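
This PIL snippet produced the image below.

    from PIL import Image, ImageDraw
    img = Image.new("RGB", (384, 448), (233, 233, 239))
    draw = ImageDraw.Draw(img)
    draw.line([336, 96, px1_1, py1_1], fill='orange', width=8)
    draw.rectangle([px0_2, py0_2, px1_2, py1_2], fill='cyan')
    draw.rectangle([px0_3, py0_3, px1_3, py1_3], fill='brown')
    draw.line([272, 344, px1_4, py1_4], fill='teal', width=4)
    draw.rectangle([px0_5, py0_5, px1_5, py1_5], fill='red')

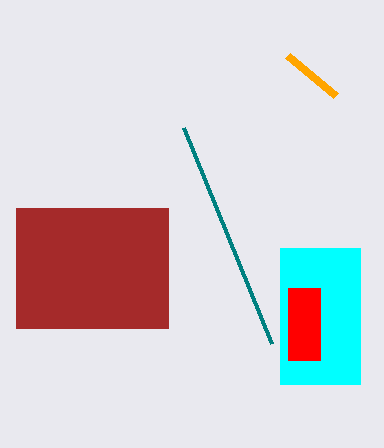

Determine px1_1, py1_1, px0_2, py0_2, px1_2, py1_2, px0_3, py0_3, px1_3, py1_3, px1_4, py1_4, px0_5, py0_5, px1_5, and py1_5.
px1_1 = 288
py1_1 = 56
px0_2 = 280
py0_2 = 248
px1_2 = 360
py1_2 = 384
px0_3 = 16
py0_3 = 208
px1_3 = 168
py1_3 = 328
px1_4 = 184
py1_4 = 128
px0_5 = 288
py0_5 = 288
px1_5 = 320
py1_5 = 360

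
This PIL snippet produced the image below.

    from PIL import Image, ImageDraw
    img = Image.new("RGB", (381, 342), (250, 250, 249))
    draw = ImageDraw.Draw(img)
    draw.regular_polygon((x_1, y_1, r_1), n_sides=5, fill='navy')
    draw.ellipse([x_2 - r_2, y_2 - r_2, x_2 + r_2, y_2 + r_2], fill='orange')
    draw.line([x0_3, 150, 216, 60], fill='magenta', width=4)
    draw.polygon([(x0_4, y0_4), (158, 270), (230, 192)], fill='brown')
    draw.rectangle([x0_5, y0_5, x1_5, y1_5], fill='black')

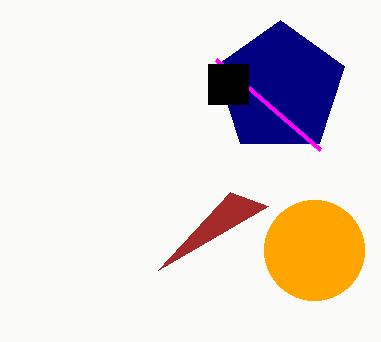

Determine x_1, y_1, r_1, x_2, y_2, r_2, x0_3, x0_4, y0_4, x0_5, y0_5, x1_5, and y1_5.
x_1 = 280
y_1 = 88
r_1 = 68
x_2 = 314
y_2 = 250
r_2 = 50
x0_3 = 320
x0_4 = 268
y0_4 = 206
x0_5 = 208
y0_5 = 64
x1_5 = 248
y1_5 = 104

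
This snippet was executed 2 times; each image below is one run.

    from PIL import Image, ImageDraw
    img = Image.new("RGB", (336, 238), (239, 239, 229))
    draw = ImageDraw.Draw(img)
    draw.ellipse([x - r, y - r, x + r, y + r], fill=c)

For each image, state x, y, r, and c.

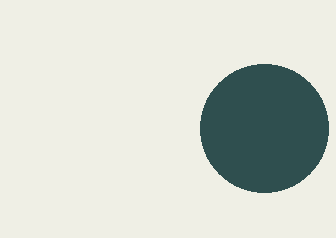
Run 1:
x = 264
y = 128
r = 64
c = 'darkslategray'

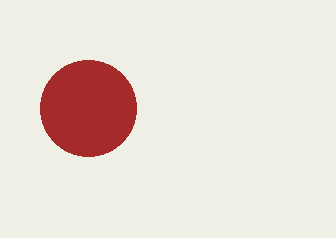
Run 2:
x = 88
y = 108
r = 48
c = 'brown'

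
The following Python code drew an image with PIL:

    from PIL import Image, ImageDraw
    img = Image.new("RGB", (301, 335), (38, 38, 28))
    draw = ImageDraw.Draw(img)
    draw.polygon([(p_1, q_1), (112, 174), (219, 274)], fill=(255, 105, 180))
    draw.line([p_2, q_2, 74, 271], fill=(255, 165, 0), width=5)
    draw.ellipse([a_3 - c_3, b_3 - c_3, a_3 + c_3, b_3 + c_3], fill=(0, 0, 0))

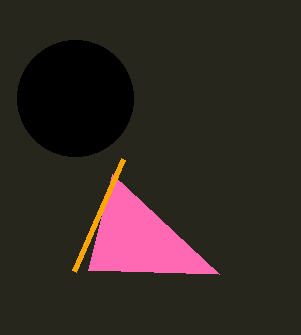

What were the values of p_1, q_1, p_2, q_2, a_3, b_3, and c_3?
p_1 = 88; q_1 = 270; p_2 = 123; q_2 = 159; a_3 = 75; b_3 = 98; c_3 = 58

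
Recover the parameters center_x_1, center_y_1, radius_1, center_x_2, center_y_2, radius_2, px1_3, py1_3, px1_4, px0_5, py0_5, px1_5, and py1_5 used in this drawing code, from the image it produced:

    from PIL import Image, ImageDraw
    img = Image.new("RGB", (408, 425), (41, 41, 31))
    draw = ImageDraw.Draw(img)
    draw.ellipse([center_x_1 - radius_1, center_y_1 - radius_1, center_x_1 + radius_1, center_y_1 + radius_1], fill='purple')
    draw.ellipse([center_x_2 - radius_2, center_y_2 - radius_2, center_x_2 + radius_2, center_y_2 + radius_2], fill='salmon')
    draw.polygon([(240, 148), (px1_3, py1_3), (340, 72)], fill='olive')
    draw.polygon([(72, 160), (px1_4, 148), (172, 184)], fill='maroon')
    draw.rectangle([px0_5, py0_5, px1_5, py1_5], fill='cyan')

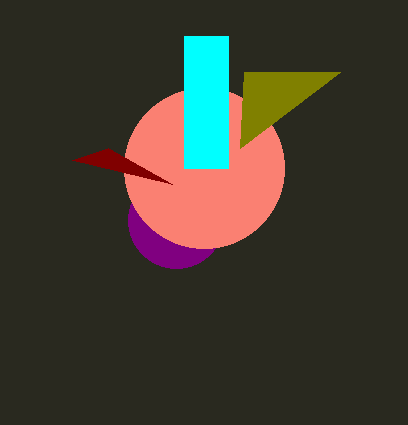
center_x_1 = 176, center_y_1 = 220, radius_1 = 48, center_x_2 = 204, center_y_2 = 168, radius_2 = 80, px1_3 = 244, py1_3 = 72, px1_4 = 108, px0_5 = 184, py0_5 = 36, px1_5 = 228, py1_5 = 168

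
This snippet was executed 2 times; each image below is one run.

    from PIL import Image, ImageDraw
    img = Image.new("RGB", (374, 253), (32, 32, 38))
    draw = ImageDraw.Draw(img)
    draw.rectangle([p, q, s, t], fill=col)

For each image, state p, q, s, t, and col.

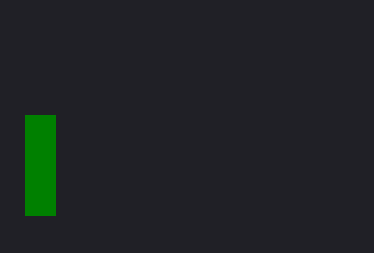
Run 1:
p = 25; q = 115; s = 55; t = 215; col = 'green'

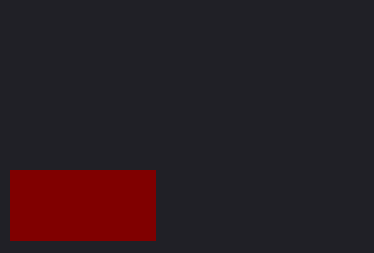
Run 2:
p = 10
q = 170
s = 155
t = 240
col = 'maroon'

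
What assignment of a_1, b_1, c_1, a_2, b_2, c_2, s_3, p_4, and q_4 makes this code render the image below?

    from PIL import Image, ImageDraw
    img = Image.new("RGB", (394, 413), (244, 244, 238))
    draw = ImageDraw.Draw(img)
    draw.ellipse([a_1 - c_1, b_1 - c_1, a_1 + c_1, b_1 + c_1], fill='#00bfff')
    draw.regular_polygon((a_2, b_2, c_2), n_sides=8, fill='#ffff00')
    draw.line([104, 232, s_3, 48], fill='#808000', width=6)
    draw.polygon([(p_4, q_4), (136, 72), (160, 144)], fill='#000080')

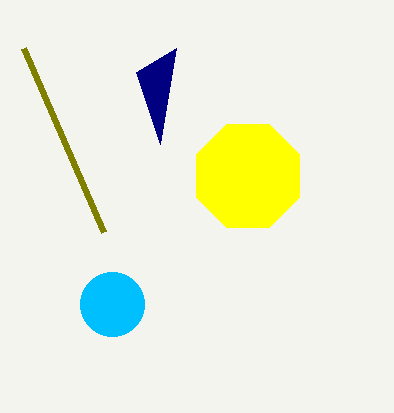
a_1 = 112, b_1 = 304, c_1 = 32, a_2 = 248, b_2 = 176, c_2 = 56, s_3 = 24, p_4 = 176, q_4 = 48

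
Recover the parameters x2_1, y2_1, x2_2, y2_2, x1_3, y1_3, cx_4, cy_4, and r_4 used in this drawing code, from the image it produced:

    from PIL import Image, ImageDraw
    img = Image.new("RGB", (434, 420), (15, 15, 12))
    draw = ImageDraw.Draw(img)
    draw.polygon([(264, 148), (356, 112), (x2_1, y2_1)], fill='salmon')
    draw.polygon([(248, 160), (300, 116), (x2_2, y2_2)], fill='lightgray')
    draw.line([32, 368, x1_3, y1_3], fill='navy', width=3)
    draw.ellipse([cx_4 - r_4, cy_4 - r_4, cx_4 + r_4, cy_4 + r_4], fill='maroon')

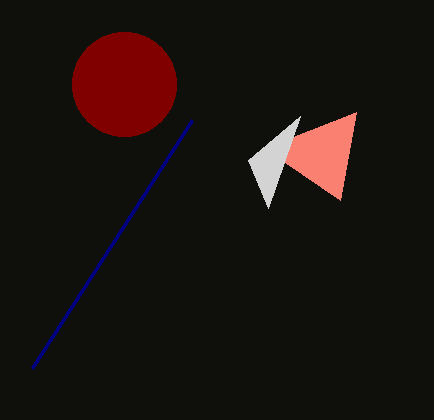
x2_1 = 340
y2_1 = 200
x2_2 = 268
y2_2 = 208
x1_3 = 192
y1_3 = 120
cx_4 = 124
cy_4 = 84
r_4 = 52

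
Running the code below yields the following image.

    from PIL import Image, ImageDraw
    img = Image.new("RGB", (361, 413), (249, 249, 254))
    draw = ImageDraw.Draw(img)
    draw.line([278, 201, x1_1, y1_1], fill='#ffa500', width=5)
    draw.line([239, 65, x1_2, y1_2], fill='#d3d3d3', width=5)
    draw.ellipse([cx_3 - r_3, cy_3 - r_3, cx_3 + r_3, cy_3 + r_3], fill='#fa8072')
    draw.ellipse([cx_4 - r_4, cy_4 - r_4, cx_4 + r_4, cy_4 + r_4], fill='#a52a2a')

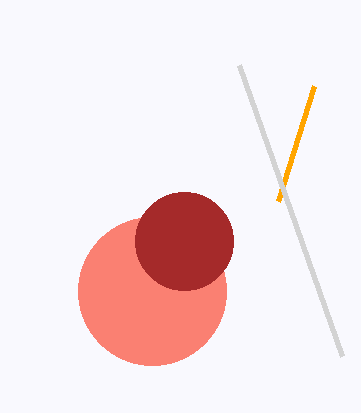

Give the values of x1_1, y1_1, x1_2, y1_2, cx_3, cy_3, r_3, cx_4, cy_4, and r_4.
x1_1 = 314, y1_1 = 86, x1_2 = 342, y1_2 = 356, cx_3 = 152, cy_3 = 291, r_3 = 74, cx_4 = 184, cy_4 = 241, r_4 = 49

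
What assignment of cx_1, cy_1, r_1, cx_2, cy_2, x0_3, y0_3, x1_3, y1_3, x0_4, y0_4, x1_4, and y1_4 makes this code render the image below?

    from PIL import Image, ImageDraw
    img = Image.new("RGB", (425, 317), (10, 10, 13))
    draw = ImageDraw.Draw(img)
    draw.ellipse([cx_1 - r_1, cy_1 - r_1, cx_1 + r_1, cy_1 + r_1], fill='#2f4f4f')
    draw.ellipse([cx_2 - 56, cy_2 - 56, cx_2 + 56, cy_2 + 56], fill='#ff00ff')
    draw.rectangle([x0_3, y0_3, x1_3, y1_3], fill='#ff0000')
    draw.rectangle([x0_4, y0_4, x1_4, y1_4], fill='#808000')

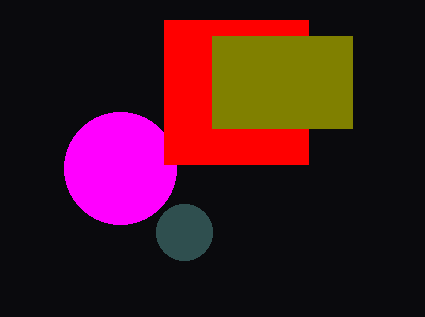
cx_1 = 184, cy_1 = 232, r_1 = 28, cx_2 = 120, cy_2 = 168, x0_3 = 164, y0_3 = 20, x1_3 = 308, y1_3 = 164, x0_4 = 212, y0_4 = 36, x1_4 = 352, y1_4 = 128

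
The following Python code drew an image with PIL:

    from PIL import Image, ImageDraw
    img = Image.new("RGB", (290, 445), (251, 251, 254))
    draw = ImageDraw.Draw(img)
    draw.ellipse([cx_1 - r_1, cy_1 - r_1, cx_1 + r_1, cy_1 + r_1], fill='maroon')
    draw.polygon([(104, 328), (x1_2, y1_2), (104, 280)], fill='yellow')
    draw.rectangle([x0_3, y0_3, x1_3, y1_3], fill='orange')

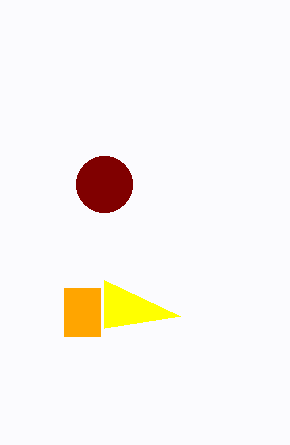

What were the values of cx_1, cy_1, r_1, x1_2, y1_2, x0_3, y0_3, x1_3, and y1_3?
cx_1 = 104; cy_1 = 184; r_1 = 28; x1_2 = 180; y1_2 = 316; x0_3 = 64; y0_3 = 288; x1_3 = 100; y1_3 = 336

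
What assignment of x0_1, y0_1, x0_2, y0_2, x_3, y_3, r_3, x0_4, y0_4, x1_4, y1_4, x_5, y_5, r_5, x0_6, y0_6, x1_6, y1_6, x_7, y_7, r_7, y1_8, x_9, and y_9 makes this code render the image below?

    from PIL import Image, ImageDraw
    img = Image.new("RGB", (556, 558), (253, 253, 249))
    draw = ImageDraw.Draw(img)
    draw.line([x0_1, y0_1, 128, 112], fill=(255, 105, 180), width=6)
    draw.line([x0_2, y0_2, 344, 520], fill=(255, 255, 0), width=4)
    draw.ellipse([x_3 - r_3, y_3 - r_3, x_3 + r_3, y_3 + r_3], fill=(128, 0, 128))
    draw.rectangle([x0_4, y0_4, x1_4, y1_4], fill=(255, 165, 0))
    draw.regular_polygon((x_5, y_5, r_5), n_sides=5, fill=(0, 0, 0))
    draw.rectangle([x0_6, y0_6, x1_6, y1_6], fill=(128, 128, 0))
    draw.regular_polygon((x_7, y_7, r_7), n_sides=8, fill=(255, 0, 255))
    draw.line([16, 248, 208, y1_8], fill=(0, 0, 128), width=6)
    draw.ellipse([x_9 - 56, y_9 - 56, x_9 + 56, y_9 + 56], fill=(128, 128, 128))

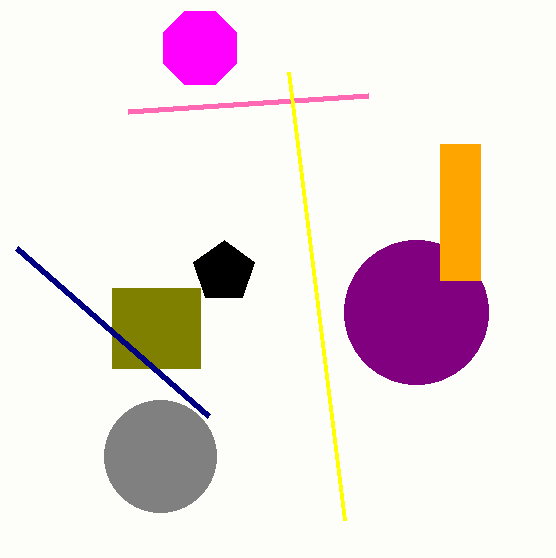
x0_1 = 368; y0_1 = 96; x0_2 = 288; y0_2 = 72; x_3 = 416; y_3 = 312; r_3 = 72; x0_4 = 440; y0_4 = 144; x1_4 = 480; y1_4 = 280; x_5 = 224; y_5 = 272; r_5 = 32; x0_6 = 112; y0_6 = 288; x1_6 = 200; y1_6 = 368; x_7 = 200; y_7 = 48; r_7 = 40; y1_8 = 416; x_9 = 160; y_9 = 456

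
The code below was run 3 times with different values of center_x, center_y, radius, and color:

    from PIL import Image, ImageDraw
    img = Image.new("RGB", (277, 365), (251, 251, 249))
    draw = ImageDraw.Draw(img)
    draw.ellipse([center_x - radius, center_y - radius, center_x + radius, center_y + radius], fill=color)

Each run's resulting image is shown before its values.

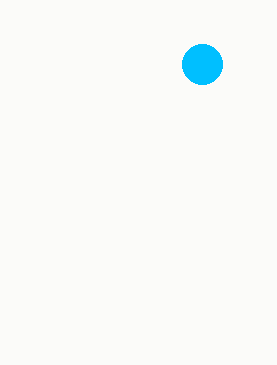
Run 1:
center_x = 202, center_y = 64, radius = 20, color = 'deepskyblue'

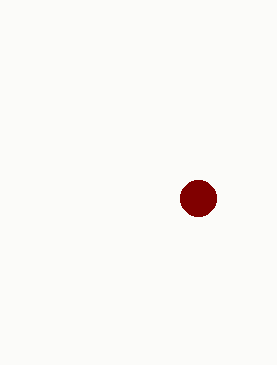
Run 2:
center_x = 198; center_y = 198; radius = 18; color = 'maroon'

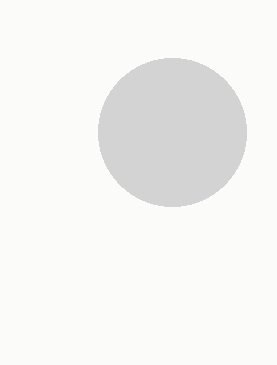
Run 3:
center_x = 172
center_y = 132
radius = 74
color = 'lightgray'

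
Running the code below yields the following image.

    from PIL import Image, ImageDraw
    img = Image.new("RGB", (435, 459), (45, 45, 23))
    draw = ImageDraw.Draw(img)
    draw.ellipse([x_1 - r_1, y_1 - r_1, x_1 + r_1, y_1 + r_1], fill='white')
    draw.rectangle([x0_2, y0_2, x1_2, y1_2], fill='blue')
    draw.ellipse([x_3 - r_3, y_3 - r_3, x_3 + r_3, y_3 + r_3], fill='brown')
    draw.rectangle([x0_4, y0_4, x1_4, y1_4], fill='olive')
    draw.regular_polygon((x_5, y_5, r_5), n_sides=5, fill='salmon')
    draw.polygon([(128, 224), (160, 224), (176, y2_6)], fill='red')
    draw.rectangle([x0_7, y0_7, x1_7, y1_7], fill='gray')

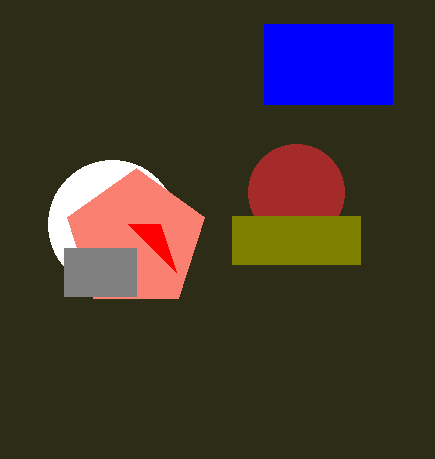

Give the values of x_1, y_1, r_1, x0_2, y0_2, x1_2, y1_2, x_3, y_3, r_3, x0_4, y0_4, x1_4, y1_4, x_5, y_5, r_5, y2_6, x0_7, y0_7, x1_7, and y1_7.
x_1 = 112, y_1 = 224, r_1 = 64, x0_2 = 264, y0_2 = 24, x1_2 = 392, y1_2 = 104, x_3 = 296, y_3 = 192, r_3 = 48, x0_4 = 232, y0_4 = 216, x1_4 = 360, y1_4 = 264, x_5 = 136, y_5 = 240, r_5 = 72, y2_6 = 272, x0_7 = 64, y0_7 = 248, x1_7 = 136, y1_7 = 296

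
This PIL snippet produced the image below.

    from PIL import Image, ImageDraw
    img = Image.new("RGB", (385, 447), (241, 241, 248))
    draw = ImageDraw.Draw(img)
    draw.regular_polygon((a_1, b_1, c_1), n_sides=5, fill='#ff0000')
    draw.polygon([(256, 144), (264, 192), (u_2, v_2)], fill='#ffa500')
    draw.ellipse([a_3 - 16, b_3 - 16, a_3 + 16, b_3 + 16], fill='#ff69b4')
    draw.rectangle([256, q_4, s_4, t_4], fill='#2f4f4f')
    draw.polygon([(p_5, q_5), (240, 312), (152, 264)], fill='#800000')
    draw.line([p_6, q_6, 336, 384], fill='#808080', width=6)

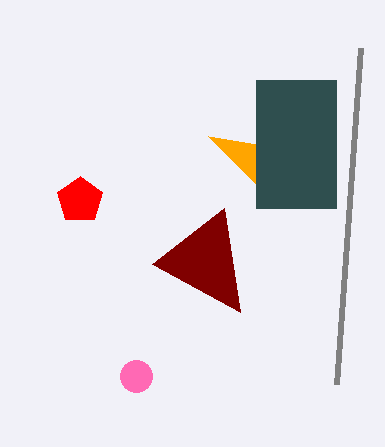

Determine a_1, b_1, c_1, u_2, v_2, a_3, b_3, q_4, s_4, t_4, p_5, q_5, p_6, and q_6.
a_1 = 80
b_1 = 200
c_1 = 24
u_2 = 208
v_2 = 136
a_3 = 136
b_3 = 376
q_4 = 80
s_4 = 336
t_4 = 208
p_5 = 224
q_5 = 208
p_6 = 360
q_6 = 48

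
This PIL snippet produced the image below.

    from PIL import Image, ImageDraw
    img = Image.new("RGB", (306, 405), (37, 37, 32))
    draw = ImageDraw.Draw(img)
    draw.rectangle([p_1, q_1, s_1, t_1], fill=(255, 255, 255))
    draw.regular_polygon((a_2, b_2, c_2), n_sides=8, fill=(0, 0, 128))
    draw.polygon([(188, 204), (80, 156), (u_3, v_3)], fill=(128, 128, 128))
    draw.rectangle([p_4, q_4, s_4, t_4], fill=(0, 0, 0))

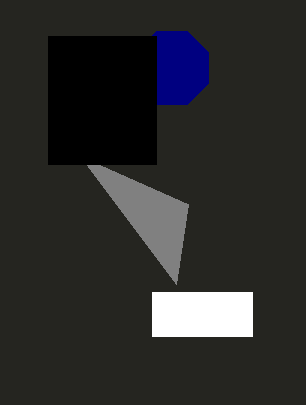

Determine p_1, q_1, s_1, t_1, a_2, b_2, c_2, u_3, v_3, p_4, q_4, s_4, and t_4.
p_1 = 152, q_1 = 292, s_1 = 252, t_1 = 336, a_2 = 172, b_2 = 68, c_2 = 40, u_3 = 176, v_3 = 284, p_4 = 48, q_4 = 36, s_4 = 156, t_4 = 164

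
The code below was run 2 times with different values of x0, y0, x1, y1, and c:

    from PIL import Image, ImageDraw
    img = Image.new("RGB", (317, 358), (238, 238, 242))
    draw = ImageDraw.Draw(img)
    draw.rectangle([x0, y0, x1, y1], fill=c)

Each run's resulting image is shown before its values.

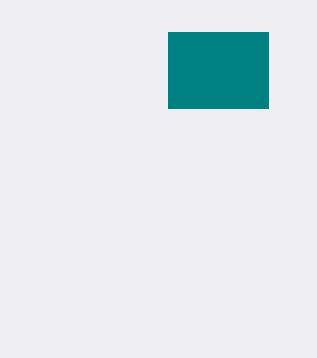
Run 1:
x0 = 168, y0 = 32, x1 = 268, y1 = 108, c = 'teal'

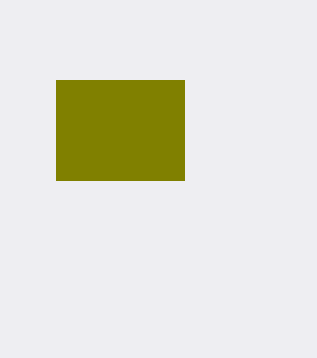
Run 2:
x0 = 56; y0 = 80; x1 = 184; y1 = 180; c = 'olive'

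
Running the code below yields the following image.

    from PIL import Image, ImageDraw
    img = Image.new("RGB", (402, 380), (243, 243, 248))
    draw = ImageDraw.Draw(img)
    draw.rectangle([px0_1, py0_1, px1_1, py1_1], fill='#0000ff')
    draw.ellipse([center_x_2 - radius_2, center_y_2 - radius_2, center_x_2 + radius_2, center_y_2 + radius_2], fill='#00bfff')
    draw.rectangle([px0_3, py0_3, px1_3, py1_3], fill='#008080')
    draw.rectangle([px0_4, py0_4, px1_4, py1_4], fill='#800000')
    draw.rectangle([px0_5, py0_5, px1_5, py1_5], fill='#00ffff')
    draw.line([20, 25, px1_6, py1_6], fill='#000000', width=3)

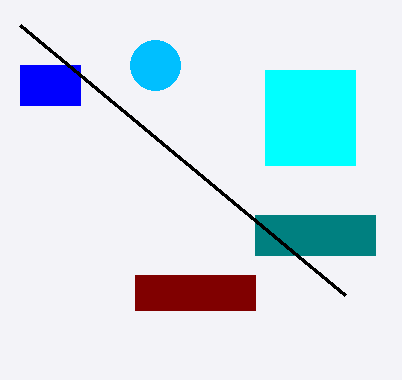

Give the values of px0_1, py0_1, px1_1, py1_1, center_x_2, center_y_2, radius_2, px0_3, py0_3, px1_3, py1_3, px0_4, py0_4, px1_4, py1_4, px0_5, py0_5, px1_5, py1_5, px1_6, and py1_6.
px0_1 = 20; py0_1 = 65; px1_1 = 80; py1_1 = 105; center_x_2 = 155; center_y_2 = 65; radius_2 = 25; px0_3 = 255; py0_3 = 215; px1_3 = 375; py1_3 = 255; px0_4 = 135; py0_4 = 275; px1_4 = 255; py1_4 = 310; px0_5 = 265; py0_5 = 70; px1_5 = 355; py1_5 = 165; px1_6 = 345; py1_6 = 295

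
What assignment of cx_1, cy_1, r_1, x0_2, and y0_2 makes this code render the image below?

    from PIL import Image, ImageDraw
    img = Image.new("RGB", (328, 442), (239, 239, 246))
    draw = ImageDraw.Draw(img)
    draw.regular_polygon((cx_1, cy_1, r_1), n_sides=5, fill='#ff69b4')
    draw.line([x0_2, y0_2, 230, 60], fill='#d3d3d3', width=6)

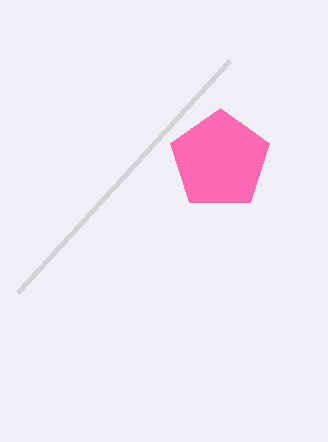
cx_1 = 220
cy_1 = 160
r_1 = 52
x0_2 = 18
y0_2 = 292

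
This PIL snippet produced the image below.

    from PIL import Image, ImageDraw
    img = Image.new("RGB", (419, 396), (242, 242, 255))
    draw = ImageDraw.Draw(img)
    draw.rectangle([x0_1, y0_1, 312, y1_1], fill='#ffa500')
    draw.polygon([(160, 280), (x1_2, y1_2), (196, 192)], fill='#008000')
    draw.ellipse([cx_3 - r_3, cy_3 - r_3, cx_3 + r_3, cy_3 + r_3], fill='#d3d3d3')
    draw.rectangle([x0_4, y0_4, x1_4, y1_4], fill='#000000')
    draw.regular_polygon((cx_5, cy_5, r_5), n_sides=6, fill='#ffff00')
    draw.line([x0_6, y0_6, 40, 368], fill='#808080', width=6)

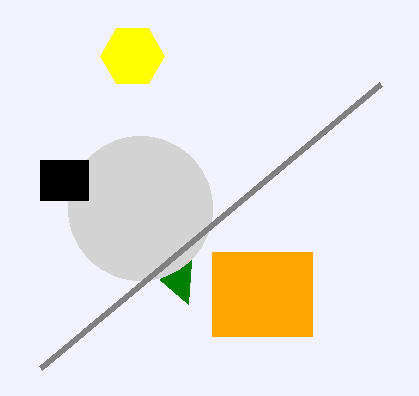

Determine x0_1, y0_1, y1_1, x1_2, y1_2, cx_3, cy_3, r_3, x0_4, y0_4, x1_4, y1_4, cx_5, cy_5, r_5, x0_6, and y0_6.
x0_1 = 212
y0_1 = 252
y1_1 = 336
x1_2 = 188
y1_2 = 304
cx_3 = 140
cy_3 = 208
r_3 = 72
x0_4 = 40
y0_4 = 160
x1_4 = 88
y1_4 = 200
cx_5 = 132
cy_5 = 56
r_5 = 32
x0_6 = 380
y0_6 = 84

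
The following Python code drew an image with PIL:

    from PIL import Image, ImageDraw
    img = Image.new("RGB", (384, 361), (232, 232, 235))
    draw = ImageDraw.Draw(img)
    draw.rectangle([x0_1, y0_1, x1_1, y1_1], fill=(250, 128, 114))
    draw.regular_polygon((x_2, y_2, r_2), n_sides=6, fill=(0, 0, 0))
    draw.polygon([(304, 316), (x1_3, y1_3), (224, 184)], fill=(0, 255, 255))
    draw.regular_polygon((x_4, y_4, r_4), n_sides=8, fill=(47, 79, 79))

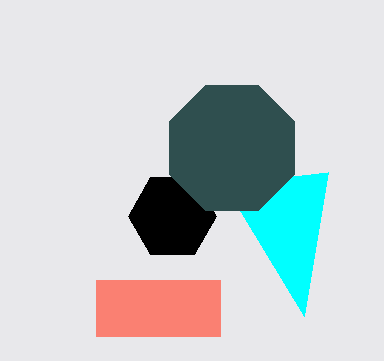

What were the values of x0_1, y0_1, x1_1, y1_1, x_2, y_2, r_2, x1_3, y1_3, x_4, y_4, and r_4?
x0_1 = 96, y0_1 = 280, x1_1 = 220, y1_1 = 336, x_2 = 172, y_2 = 216, r_2 = 44, x1_3 = 328, y1_3 = 172, x_4 = 232, y_4 = 148, r_4 = 68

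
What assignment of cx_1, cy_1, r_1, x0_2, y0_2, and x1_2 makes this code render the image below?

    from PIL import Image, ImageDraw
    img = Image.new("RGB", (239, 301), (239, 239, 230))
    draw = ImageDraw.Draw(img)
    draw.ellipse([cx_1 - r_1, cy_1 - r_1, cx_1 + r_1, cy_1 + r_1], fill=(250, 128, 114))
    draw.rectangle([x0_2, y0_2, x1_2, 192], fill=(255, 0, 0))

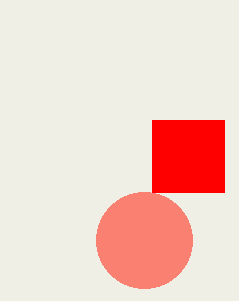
cx_1 = 144
cy_1 = 240
r_1 = 48
x0_2 = 152
y0_2 = 120
x1_2 = 224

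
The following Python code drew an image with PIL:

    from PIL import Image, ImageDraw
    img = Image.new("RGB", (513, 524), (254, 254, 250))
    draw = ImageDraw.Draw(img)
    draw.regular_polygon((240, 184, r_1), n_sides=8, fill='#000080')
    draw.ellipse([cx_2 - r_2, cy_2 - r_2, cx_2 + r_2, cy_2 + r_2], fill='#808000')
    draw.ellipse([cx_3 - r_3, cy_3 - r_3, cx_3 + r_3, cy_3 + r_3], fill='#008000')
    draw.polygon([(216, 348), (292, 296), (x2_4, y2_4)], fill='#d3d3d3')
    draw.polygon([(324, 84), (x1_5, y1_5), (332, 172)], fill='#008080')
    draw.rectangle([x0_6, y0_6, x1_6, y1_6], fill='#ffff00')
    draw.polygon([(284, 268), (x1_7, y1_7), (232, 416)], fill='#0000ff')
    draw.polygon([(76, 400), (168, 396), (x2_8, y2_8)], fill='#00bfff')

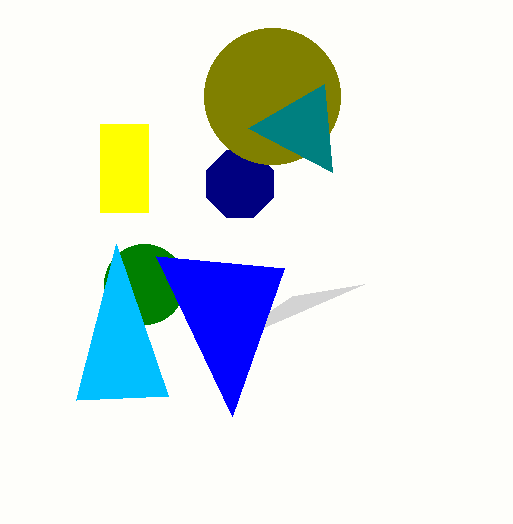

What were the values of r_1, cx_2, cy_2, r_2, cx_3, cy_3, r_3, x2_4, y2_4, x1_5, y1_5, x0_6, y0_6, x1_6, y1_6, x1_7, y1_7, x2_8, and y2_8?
r_1 = 36, cx_2 = 272, cy_2 = 96, r_2 = 68, cx_3 = 144, cy_3 = 284, r_3 = 40, x2_4 = 364, y2_4 = 284, x1_5 = 248, y1_5 = 128, x0_6 = 100, y0_6 = 124, x1_6 = 148, y1_6 = 212, x1_7 = 156, y1_7 = 256, x2_8 = 116, y2_8 = 244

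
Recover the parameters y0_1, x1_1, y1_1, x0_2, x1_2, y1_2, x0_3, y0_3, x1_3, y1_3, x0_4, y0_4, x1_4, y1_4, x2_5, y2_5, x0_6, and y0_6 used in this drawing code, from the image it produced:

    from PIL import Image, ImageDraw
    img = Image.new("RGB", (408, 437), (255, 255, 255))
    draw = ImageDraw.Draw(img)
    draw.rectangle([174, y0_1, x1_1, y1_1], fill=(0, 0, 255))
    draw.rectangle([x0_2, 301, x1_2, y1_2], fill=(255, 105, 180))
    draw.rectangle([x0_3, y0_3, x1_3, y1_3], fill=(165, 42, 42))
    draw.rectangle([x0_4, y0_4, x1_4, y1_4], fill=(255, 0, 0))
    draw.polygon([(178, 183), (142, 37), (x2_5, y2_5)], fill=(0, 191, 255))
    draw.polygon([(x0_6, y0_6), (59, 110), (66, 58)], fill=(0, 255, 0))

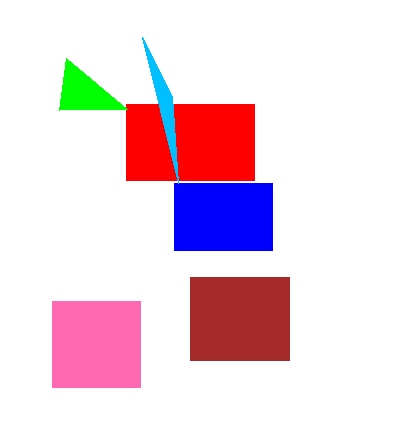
y0_1 = 183; x1_1 = 272; y1_1 = 250; x0_2 = 52; x1_2 = 140; y1_2 = 387; x0_3 = 190; y0_3 = 277; x1_3 = 289; y1_3 = 360; x0_4 = 126; y0_4 = 104; x1_4 = 254; y1_4 = 180; x2_5 = 172; y2_5 = 96; x0_6 = 127; y0_6 = 109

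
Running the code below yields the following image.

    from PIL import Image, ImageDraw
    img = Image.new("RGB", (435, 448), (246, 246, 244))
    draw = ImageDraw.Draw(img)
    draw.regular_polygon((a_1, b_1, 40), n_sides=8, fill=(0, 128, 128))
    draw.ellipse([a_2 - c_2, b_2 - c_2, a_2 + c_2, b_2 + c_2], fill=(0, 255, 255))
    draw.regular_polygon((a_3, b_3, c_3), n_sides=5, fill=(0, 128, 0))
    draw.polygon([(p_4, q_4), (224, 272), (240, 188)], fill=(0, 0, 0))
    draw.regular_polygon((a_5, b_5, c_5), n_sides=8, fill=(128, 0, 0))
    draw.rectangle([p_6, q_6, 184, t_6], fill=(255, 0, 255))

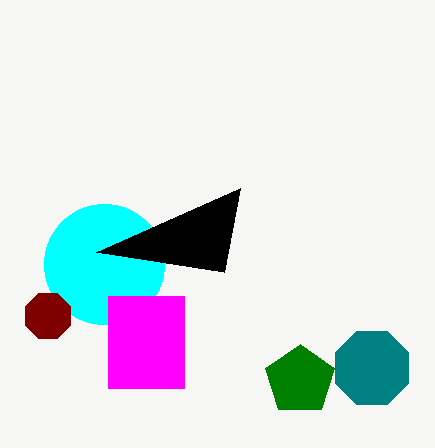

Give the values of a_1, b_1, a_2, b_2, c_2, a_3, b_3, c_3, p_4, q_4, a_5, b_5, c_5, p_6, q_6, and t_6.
a_1 = 372; b_1 = 368; a_2 = 104; b_2 = 264; c_2 = 60; a_3 = 300; b_3 = 380; c_3 = 36; p_4 = 96; q_4 = 252; a_5 = 48; b_5 = 316; c_5 = 24; p_6 = 108; q_6 = 296; t_6 = 388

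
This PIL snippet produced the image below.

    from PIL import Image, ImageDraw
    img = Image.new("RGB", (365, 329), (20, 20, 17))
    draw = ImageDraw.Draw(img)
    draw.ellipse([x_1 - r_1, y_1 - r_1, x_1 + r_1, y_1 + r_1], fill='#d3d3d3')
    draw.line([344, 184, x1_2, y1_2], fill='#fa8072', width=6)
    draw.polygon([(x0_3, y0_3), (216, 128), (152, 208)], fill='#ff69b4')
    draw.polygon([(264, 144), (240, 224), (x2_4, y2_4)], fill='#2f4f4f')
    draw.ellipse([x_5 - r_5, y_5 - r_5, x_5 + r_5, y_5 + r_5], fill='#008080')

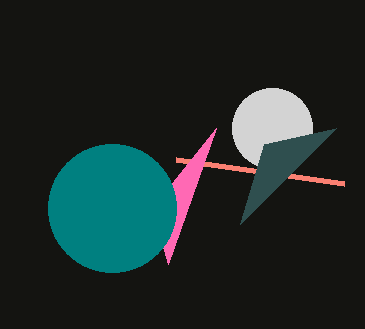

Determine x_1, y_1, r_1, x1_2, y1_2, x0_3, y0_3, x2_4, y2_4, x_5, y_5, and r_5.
x_1 = 272
y_1 = 128
r_1 = 40
x1_2 = 176
y1_2 = 160
x0_3 = 168
y0_3 = 264
x2_4 = 336
y2_4 = 128
x_5 = 112
y_5 = 208
r_5 = 64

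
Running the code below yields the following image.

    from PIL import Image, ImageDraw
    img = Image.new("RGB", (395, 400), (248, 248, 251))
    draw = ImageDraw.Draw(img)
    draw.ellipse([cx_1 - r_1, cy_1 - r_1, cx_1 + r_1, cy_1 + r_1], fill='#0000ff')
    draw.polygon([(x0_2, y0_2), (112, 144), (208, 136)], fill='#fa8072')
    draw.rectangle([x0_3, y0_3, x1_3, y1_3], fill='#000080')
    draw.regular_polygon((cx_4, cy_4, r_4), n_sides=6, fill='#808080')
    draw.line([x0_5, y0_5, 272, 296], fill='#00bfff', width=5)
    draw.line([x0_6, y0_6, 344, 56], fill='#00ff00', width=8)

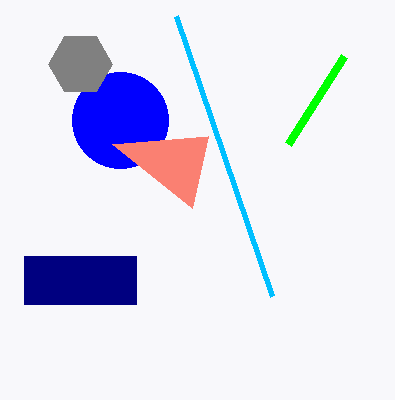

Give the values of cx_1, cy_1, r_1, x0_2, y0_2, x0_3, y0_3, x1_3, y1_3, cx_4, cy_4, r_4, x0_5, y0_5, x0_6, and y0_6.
cx_1 = 120, cy_1 = 120, r_1 = 48, x0_2 = 192, y0_2 = 208, x0_3 = 24, y0_3 = 256, x1_3 = 136, y1_3 = 304, cx_4 = 80, cy_4 = 64, r_4 = 32, x0_5 = 176, y0_5 = 16, x0_6 = 288, y0_6 = 144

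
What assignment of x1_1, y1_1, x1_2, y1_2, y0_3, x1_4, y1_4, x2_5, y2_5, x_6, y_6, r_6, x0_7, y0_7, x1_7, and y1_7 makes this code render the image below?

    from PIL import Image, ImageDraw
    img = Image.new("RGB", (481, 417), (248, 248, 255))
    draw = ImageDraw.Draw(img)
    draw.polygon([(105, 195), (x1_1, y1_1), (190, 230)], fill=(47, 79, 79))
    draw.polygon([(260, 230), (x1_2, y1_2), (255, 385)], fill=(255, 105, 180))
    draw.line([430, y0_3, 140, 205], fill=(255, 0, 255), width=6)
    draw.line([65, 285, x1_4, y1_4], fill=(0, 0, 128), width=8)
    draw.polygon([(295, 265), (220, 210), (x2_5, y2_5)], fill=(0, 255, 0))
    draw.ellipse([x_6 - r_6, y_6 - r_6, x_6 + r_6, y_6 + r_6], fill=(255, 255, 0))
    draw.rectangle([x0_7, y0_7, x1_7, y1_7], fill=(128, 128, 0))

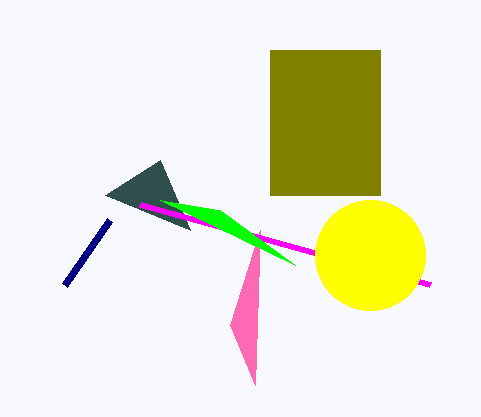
x1_1 = 160
y1_1 = 160
x1_2 = 230
y1_2 = 325
y0_3 = 285
x1_4 = 110
y1_4 = 220
x2_5 = 160
y2_5 = 200
x_6 = 370
y_6 = 255
r_6 = 55
x0_7 = 270
y0_7 = 50
x1_7 = 380
y1_7 = 195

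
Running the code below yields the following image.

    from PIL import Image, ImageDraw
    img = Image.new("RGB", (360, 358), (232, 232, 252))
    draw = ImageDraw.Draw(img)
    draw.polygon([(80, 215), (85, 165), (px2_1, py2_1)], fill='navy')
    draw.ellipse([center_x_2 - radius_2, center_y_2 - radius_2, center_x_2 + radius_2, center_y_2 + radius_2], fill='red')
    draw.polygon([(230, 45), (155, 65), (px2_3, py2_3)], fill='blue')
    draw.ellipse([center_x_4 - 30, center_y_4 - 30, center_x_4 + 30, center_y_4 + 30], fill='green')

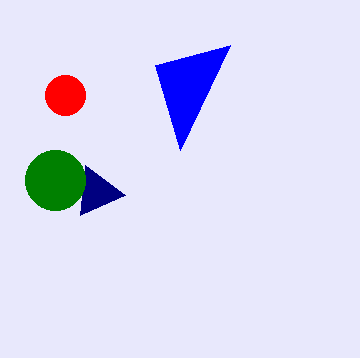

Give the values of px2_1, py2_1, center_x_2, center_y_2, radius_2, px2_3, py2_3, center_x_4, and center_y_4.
px2_1 = 125
py2_1 = 195
center_x_2 = 65
center_y_2 = 95
radius_2 = 20
px2_3 = 180
py2_3 = 150
center_x_4 = 55
center_y_4 = 180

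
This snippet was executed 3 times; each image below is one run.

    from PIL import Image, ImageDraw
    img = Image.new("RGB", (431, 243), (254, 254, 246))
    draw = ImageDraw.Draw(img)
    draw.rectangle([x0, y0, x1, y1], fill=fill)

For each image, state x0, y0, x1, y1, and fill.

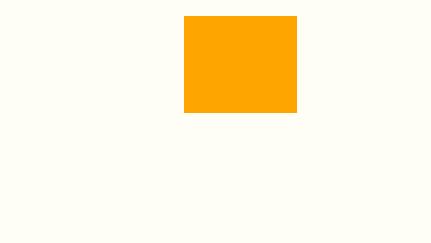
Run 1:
x0 = 184, y0 = 16, x1 = 296, y1 = 112, fill = 'orange'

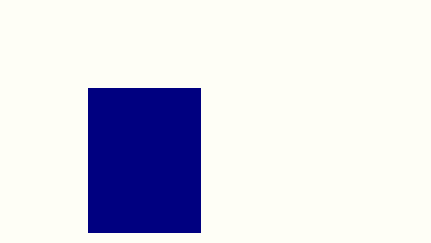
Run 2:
x0 = 88
y0 = 88
x1 = 200
y1 = 232
fill = 'navy'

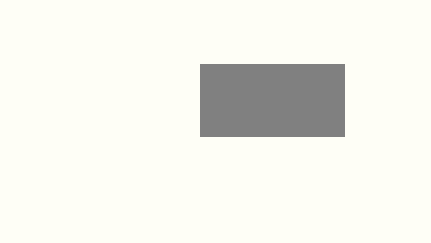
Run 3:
x0 = 200
y0 = 64
x1 = 344
y1 = 136
fill = 'gray'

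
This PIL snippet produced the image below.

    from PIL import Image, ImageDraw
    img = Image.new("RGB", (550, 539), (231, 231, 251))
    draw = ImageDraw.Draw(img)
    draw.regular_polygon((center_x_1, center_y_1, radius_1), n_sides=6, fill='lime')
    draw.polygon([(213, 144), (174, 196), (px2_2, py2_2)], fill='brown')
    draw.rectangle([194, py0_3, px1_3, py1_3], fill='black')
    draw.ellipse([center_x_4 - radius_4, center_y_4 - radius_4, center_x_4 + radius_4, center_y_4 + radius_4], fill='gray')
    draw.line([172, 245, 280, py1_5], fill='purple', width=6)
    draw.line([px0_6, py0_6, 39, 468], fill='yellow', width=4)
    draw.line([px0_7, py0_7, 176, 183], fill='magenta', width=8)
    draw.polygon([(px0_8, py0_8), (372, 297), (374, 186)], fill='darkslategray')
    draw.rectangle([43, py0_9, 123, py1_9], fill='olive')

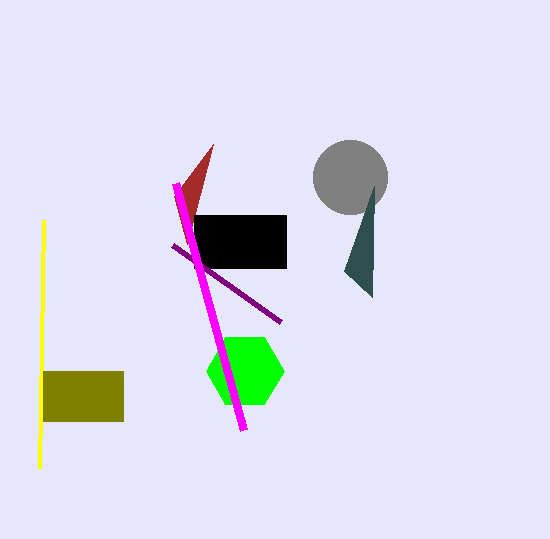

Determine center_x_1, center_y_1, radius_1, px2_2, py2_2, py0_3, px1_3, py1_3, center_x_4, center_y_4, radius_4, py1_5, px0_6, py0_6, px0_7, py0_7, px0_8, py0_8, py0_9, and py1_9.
center_x_1 = 245
center_y_1 = 371
radius_1 = 39
px2_2 = 187
py2_2 = 244
py0_3 = 215
px1_3 = 286
py1_3 = 268
center_x_4 = 350
center_y_4 = 177
radius_4 = 37
py1_5 = 322
px0_6 = 43
py0_6 = 220
px0_7 = 244
py0_7 = 430
px0_8 = 344
py0_8 = 271
py0_9 = 371
py1_9 = 421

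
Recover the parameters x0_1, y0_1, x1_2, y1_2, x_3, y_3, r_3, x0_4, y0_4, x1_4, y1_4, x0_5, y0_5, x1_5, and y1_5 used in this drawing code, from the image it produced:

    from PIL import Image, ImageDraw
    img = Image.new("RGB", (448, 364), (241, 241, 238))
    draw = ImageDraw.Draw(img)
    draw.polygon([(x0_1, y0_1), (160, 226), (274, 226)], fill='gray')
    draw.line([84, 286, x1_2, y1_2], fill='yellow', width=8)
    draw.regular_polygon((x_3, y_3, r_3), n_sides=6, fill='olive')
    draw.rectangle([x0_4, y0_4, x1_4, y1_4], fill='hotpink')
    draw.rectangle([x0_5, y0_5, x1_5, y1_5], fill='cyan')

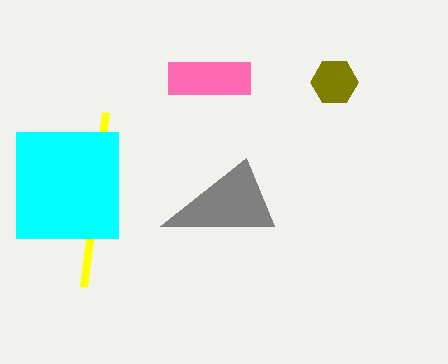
x0_1 = 246, y0_1 = 158, x1_2 = 106, y1_2 = 112, x_3 = 334, y_3 = 82, r_3 = 24, x0_4 = 168, y0_4 = 62, x1_4 = 250, y1_4 = 94, x0_5 = 16, y0_5 = 132, x1_5 = 118, y1_5 = 238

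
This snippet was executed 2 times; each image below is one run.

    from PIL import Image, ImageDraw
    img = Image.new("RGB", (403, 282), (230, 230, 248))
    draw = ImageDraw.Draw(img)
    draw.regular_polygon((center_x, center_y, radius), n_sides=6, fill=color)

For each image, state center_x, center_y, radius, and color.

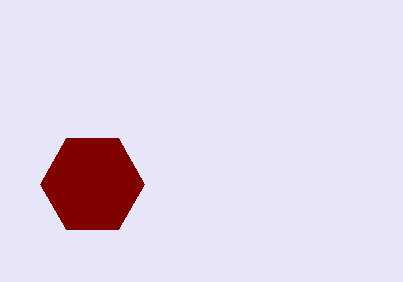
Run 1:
center_x = 92; center_y = 184; radius = 52; color = 'maroon'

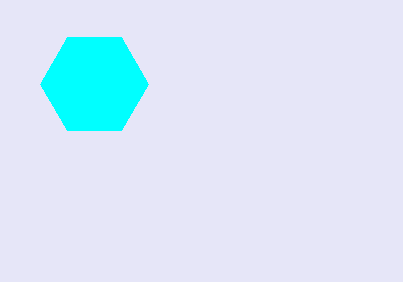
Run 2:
center_x = 94
center_y = 84
radius = 54
color = 'cyan'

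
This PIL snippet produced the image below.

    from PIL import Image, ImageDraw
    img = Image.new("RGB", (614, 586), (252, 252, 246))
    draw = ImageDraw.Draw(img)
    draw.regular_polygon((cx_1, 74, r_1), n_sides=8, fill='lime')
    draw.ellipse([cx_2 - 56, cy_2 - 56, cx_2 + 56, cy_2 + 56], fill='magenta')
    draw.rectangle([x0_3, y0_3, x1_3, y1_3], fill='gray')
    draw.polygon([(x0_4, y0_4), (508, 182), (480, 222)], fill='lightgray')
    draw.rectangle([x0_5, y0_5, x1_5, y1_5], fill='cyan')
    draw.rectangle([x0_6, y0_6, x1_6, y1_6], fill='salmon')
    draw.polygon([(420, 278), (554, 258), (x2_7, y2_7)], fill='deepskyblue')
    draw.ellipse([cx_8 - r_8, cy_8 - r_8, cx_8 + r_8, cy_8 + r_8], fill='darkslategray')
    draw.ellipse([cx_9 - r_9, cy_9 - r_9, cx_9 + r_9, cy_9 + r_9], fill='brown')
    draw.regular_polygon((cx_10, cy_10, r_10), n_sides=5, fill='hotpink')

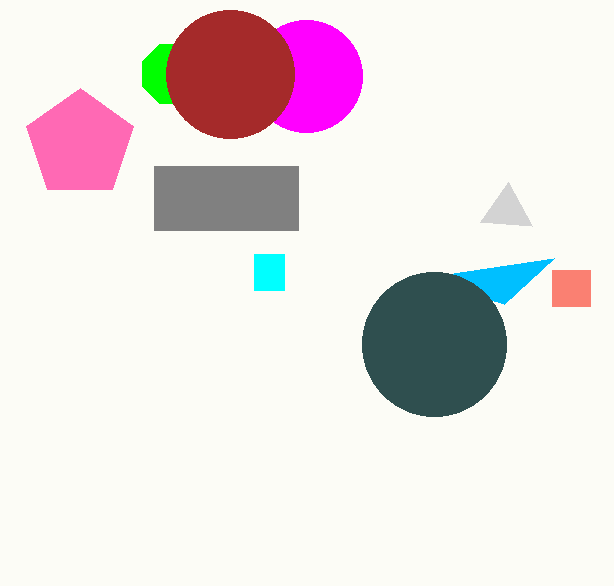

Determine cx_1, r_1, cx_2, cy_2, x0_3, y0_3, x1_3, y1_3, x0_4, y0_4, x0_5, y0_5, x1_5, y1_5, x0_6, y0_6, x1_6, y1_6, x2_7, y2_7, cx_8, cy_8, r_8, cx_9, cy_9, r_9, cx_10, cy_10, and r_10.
cx_1 = 172; r_1 = 32; cx_2 = 306; cy_2 = 76; x0_3 = 154; y0_3 = 166; x1_3 = 298; y1_3 = 230; x0_4 = 532; y0_4 = 226; x0_5 = 254; y0_5 = 254; x1_5 = 284; y1_5 = 290; x0_6 = 552; y0_6 = 270; x1_6 = 590; y1_6 = 306; x2_7 = 504; y2_7 = 304; cx_8 = 434; cy_8 = 344; r_8 = 72; cx_9 = 230; cy_9 = 74; r_9 = 64; cx_10 = 80; cy_10 = 144; r_10 = 56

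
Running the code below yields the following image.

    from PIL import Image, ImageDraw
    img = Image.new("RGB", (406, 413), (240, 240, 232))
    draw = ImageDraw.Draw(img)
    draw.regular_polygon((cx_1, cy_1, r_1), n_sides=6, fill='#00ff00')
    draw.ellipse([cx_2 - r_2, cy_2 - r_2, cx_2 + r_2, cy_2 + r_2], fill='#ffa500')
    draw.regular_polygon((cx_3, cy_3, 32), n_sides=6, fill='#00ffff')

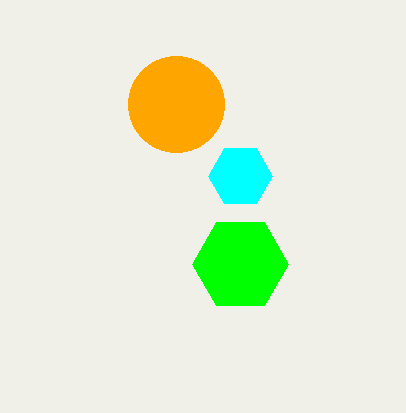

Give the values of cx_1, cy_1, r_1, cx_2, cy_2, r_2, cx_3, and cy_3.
cx_1 = 240, cy_1 = 264, r_1 = 48, cx_2 = 176, cy_2 = 104, r_2 = 48, cx_3 = 240, cy_3 = 176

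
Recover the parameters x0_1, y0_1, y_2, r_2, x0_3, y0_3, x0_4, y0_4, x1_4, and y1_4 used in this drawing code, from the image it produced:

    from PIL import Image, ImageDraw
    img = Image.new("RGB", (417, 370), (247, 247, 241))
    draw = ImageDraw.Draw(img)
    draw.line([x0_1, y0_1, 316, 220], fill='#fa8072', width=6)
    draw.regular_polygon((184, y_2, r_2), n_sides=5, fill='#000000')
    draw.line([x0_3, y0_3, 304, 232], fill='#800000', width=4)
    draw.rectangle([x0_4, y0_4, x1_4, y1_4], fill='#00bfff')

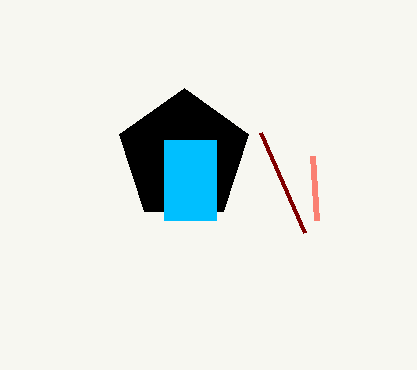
x0_1 = 312; y0_1 = 156; y_2 = 156; r_2 = 68; x0_3 = 260; y0_3 = 132; x0_4 = 164; y0_4 = 140; x1_4 = 216; y1_4 = 220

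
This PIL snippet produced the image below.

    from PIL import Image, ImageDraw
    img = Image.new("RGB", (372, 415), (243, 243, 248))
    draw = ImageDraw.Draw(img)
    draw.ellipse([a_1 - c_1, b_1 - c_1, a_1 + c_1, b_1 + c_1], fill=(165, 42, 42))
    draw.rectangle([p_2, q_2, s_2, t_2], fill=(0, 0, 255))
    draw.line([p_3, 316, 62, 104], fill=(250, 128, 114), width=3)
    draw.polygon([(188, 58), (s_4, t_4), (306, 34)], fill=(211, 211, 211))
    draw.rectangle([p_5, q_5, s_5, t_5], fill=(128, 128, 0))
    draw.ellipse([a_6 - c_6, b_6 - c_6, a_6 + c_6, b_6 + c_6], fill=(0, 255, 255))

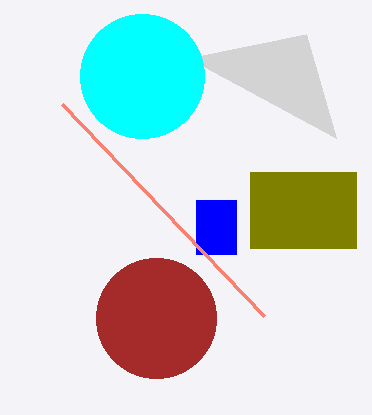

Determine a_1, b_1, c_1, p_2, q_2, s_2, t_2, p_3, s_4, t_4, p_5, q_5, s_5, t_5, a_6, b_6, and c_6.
a_1 = 156, b_1 = 318, c_1 = 60, p_2 = 196, q_2 = 200, s_2 = 236, t_2 = 254, p_3 = 264, s_4 = 336, t_4 = 138, p_5 = 250, q_5 = 172, s_5 = 356, t_5 = 248, a_6 = 142, b_6 = 76, c_6 = 62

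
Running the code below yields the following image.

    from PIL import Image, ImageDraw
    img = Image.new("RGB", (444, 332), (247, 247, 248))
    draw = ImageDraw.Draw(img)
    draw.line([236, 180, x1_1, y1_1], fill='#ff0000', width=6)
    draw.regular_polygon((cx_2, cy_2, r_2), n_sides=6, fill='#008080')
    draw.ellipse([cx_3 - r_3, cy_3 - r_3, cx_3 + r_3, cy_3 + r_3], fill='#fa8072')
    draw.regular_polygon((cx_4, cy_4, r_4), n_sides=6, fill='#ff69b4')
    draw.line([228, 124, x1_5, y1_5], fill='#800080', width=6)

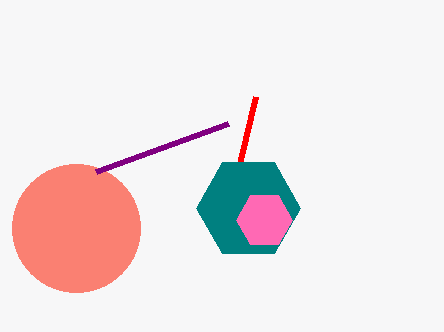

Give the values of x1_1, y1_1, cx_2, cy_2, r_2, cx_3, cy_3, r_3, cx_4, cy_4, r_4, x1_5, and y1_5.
x1_1 = 256
y1_1 = 96
cx_2 = 248
cy_2 = 208
r_2 = 52
cx_3 = 76
cy_3 = 228
r_3 = 64
cx_4 = 264
cy_4 = 220
r_4 = 28
x1_5 = 96
y1_5 = 172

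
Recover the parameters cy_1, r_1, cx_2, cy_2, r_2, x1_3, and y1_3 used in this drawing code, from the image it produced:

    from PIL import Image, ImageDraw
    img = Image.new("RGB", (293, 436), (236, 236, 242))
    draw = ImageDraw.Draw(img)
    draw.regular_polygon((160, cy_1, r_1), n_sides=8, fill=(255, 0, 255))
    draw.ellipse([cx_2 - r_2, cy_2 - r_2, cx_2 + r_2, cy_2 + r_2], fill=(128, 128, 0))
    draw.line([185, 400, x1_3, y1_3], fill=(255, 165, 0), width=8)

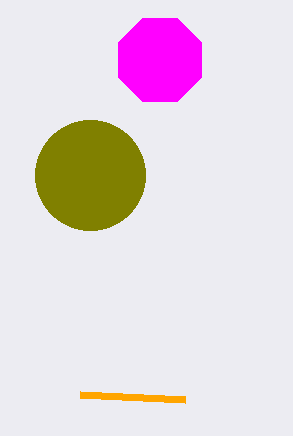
cy_1 = 60
r_1 = 45
cx_2 = 90
cy_2 = 175
r_2 = 55
x1_3 = 80
y1_3 = 395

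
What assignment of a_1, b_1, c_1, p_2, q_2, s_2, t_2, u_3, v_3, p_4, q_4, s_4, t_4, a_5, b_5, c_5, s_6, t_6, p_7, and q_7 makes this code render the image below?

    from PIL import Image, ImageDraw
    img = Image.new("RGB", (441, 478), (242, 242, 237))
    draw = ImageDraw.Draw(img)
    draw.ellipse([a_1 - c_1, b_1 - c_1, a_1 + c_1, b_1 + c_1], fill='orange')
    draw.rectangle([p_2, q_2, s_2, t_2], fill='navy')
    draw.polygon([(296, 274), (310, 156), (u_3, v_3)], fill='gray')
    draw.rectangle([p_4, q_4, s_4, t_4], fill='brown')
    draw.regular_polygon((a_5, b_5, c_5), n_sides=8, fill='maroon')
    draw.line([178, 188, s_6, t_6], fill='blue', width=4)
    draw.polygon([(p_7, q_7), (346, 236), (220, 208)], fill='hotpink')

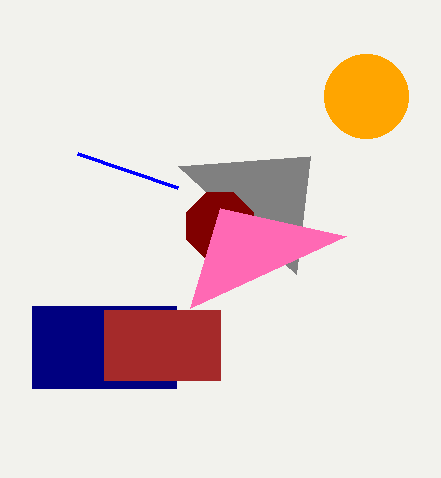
a_1 = 366; b_1 = 96; c_1 = 42; p_2 = 32; q_2 = 306; s_2 = 176; t_2 = 388; u_3 = 178; v_3 = 166; p_4 = 104; q_4 = 310; s_4 = 220; t_4 = 380; a_5 = 220; b_5 = 226; c_5 = 36; s_6 = 78; t_6 = 154; p_7 = 190; q_7 = 308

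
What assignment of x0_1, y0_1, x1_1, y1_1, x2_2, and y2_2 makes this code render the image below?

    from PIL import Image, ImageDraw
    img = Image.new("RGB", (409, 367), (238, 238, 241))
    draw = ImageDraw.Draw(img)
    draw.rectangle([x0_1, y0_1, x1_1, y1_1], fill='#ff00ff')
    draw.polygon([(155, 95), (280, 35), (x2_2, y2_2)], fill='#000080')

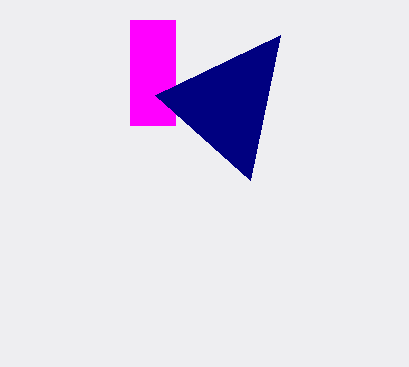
x0_1 = 130, y0_1 = 20, x1_1 = 175, y1_1 = 125, x2_2 = 250, y2_2 = 180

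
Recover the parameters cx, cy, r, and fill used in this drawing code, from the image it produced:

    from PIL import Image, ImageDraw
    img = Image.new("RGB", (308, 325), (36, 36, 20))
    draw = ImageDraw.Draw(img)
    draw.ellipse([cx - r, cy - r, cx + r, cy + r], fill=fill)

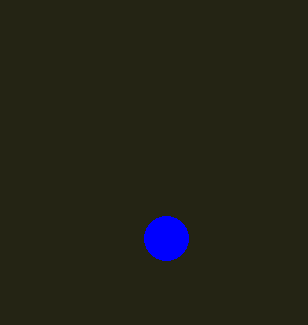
cx = 166
cy = 238
r = 22
fill = 'blue'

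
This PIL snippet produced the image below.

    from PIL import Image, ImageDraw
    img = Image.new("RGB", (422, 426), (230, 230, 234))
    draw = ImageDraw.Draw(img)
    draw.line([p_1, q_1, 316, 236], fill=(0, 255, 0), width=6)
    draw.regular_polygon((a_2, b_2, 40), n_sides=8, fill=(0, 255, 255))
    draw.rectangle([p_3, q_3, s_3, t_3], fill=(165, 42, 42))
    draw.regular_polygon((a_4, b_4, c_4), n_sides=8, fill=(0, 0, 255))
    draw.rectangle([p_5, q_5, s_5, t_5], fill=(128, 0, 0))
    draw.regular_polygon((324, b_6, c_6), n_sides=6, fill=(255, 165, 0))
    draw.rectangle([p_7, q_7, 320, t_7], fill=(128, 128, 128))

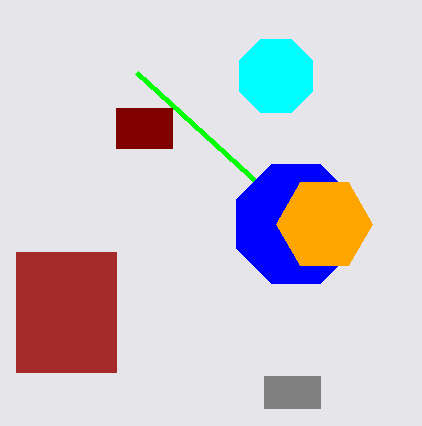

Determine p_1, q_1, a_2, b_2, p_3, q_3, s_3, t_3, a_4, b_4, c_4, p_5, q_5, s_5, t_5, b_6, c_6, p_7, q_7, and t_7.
p_1 = 136; q_1 = 72; a_2 = 276; b_2 = 76; p_3 = 16; q_3 = 252; s_3 = 116; t_3 = 372; a_4 = 296; b_4 = 224; c_4 = 64; p_5 = 116; q_5 = 108; s_5 = 172; t_5 = 148; b_6 = 224; c_6 = 48; p_7 = 264; q_7 = 376; t_7 = 408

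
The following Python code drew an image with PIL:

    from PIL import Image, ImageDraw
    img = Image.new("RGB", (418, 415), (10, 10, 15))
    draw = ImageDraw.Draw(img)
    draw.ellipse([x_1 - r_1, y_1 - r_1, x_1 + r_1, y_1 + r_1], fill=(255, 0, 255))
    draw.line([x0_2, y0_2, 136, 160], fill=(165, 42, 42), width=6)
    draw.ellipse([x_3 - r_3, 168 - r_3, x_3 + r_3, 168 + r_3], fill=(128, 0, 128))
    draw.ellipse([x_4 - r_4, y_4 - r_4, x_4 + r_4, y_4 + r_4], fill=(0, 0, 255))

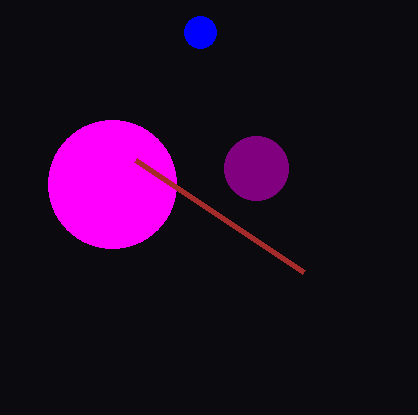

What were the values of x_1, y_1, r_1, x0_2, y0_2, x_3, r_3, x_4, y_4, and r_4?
x_1 = 112, y_1 = 184, r_1 = 64, x0_2 = 304, y0_2 = 272, x_3 = 256, r_3 = 32, x_4 = 200, y_4 = 32, r_4 = 16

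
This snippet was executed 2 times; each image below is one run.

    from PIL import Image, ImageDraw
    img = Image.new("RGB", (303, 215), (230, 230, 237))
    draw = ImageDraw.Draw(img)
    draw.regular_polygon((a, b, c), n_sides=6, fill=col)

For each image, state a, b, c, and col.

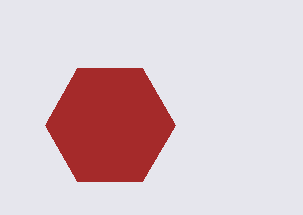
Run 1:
a = 110; b = 125; c = 65; col = 'brown'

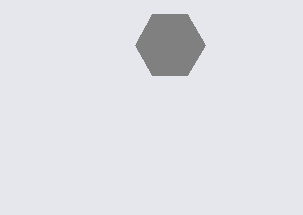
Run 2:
a = 170, b = 45, c = 35, col = 'gray'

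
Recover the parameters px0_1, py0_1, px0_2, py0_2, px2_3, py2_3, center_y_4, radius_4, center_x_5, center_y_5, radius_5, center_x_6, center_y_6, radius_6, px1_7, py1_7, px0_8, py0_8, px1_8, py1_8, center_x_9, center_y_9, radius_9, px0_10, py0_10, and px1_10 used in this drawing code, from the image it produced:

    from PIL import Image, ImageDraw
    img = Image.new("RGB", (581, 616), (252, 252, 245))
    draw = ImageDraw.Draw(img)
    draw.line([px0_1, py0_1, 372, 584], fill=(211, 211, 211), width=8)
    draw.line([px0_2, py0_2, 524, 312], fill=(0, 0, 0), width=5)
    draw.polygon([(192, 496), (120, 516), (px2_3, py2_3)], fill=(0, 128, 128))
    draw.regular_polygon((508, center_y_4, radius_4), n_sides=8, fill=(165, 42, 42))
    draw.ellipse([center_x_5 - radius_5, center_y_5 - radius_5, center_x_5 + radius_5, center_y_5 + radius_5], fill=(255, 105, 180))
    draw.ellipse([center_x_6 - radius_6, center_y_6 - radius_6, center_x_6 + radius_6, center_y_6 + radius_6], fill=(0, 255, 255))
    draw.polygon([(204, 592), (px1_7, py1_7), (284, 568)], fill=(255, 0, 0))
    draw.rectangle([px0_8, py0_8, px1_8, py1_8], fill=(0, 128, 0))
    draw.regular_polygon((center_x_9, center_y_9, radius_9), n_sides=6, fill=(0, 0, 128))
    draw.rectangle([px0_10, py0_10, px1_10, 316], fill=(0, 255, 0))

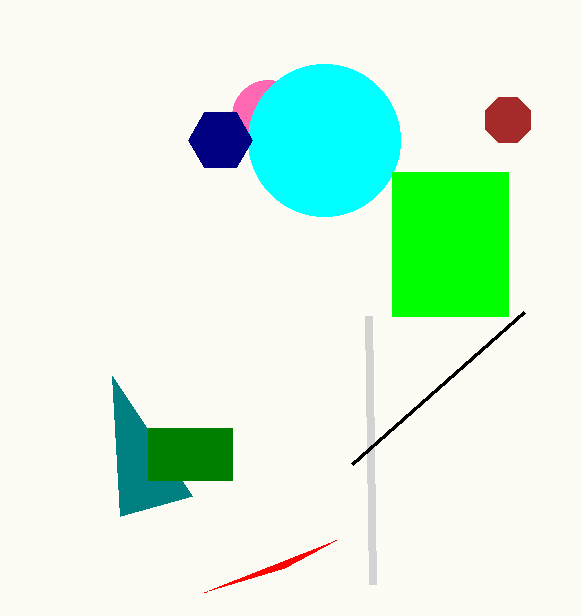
px0_1 = 368
py0_1 = 316
px0_2 = 352
py0_2 = 464
px2_3 = 112
py2_3 = 376
center_y_4 = 120
radius_4 = 24
center_x_5 = 268
center_y_5 = 116
radius_5 = 36
center_x_6 = 324
center_y_6 = 140
radius_6 = 76
px1_7 = 336
py1_7 = 540
px0_8 = 148
py0_8 = 428
px1_8 = 232
py1_8 = 480
center_x_9 = 220
center_y_9 = 140
radius_9 = 32
px0_10 = 392
py0_10 = 172
px1_10 = 508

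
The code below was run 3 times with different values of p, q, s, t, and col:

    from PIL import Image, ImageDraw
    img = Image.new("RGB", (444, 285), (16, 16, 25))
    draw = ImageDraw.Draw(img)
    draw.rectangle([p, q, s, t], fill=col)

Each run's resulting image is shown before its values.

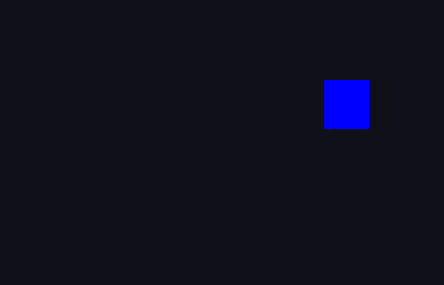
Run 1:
p = 324; q = 80; s = 368; t = 128; col = 'blue'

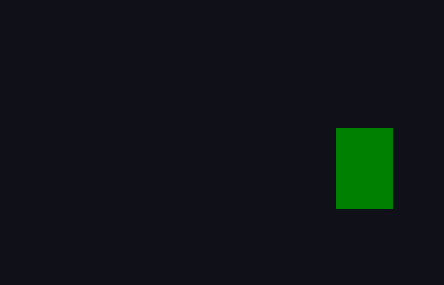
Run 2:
p = 336, q = 128, s = 392, t = 208, col = 'green'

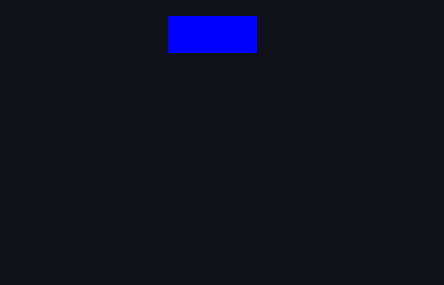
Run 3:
p = 168; q = 16; s = 256; t = 52; col = 'blue'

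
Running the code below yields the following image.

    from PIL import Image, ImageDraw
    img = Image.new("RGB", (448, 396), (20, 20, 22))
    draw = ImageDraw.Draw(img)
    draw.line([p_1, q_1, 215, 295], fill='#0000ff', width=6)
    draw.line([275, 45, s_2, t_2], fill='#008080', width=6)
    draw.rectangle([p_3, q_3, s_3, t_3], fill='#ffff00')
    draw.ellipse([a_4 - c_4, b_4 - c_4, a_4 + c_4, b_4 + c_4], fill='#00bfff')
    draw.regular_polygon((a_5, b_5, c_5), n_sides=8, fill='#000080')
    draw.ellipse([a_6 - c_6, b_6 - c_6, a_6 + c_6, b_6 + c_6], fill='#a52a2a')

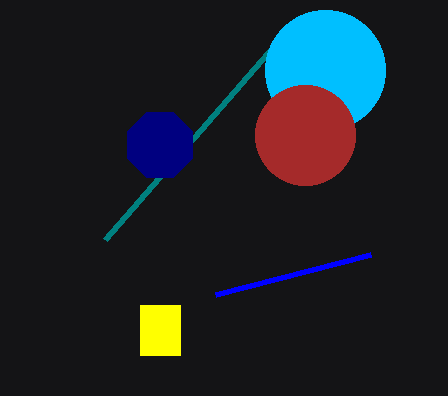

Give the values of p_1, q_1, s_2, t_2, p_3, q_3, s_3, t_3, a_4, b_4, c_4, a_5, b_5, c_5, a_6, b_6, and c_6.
p_1 = 370
q_1 = 255
s_2 = 105
t_2 = 240
p_3 = 140
q_3 = 305
s_3 = 180
t_3 = 355
a_4 = 325
b_4 = 70
c_4 = 60
a_5 = 160
b_5 = 145
c_5 = 35
a_6 = 305
b_6 = 135
c_6 = 50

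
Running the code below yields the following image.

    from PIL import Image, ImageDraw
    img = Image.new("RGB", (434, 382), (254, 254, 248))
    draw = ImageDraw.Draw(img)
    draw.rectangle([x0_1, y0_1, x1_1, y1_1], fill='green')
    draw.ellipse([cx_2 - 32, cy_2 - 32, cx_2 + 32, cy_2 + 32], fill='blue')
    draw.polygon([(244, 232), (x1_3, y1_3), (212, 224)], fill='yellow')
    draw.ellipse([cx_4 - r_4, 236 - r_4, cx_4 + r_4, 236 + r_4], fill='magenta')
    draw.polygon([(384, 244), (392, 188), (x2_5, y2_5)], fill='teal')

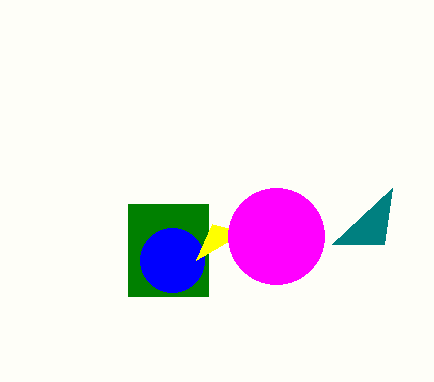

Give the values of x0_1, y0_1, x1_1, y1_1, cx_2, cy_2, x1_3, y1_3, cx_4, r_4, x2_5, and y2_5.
x0_1 = 128, y0_1 = 204, x1_1 = 208, y1_1 = 296, cx_2 = 172, cy_2 = 260, x1_3 = 196, y1_3 = 260, cx_4 = 276, r_4 = 48, x2_5 = 332, y2_5 = 244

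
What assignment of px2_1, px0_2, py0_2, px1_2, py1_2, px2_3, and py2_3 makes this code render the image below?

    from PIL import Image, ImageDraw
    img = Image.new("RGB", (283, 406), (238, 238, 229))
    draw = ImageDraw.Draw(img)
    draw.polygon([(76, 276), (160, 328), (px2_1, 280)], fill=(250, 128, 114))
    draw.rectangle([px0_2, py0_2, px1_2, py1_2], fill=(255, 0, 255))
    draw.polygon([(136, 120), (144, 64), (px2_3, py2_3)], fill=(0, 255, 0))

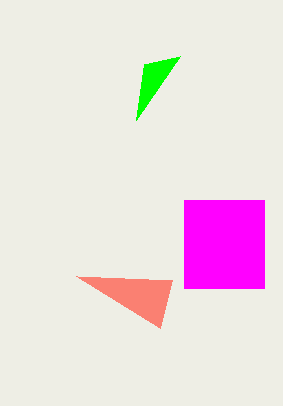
px2_1 = 172
px0_2 = 184
py0_2 = 200
px1_2 = 264
py1_2 = 288
px2_3 = 180
py2_3 = 56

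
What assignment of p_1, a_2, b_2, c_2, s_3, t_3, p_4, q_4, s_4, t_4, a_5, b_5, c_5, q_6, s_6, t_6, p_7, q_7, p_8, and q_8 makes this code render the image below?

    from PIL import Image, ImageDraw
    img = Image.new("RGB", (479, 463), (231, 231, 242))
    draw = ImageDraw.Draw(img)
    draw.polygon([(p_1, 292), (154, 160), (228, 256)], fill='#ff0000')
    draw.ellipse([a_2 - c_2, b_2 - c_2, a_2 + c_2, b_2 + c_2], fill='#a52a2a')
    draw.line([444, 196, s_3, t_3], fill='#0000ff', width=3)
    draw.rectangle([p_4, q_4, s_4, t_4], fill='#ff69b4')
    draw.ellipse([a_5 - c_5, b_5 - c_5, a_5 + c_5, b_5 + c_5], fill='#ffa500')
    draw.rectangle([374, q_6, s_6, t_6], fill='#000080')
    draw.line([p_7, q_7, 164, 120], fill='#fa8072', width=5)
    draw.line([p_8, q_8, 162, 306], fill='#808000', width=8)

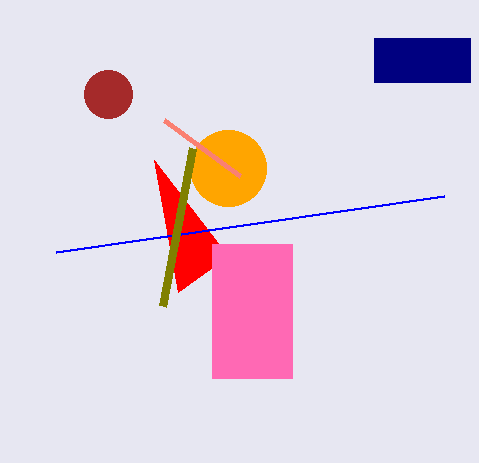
p_1 = 178
a_2 = 108
b_2 = 94
c_2 = 24
s_3 = 56
t_3 = 252
p_4 = 212
q_4 = 244
s_4 = 292
t_4 = 378
a_5 = 228
b_5 = 168
c_5 = 38
q_6 = 38
s_6 = 470
t_6 = 82
p_7 = 240
q_7 = 176
p_8 = 192
q_8 = 148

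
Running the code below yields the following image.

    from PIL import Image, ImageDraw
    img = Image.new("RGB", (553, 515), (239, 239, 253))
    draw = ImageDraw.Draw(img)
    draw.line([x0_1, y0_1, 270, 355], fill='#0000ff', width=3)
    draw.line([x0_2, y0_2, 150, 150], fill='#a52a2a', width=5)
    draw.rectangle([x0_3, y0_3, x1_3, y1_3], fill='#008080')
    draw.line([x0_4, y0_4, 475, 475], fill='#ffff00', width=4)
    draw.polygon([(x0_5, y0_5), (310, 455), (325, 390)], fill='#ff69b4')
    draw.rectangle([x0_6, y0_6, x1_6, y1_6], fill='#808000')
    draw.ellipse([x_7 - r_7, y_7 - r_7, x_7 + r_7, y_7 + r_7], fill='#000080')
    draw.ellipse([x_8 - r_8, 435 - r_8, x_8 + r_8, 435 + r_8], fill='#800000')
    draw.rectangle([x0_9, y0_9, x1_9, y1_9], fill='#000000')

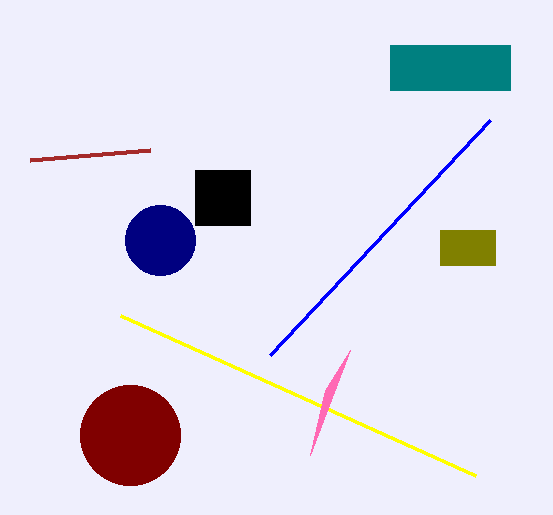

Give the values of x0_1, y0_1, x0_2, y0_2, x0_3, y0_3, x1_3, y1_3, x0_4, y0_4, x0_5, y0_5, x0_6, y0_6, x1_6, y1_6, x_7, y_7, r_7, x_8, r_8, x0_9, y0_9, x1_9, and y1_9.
x0_1 = 490; y0_1 = 120; x0_2 = 30; y0_2 = 160; x0_3 = 390; y0_3 = 45; x1_3 = 510; y1_3 = 90; x0_4 = 120; y0_4 = 315; x0_5 = 350; y0_5 = 350; x0_6 = 440; y0_6 = 230; x1_6 = 495; y1_6 = 265; x_7 = 160; y_7 = 240; r_7 = 35; x_8 = 130; r_8 = 50; x0_9 = 195; y0_9 = 170; x1_9 = 250; y1_9 = 225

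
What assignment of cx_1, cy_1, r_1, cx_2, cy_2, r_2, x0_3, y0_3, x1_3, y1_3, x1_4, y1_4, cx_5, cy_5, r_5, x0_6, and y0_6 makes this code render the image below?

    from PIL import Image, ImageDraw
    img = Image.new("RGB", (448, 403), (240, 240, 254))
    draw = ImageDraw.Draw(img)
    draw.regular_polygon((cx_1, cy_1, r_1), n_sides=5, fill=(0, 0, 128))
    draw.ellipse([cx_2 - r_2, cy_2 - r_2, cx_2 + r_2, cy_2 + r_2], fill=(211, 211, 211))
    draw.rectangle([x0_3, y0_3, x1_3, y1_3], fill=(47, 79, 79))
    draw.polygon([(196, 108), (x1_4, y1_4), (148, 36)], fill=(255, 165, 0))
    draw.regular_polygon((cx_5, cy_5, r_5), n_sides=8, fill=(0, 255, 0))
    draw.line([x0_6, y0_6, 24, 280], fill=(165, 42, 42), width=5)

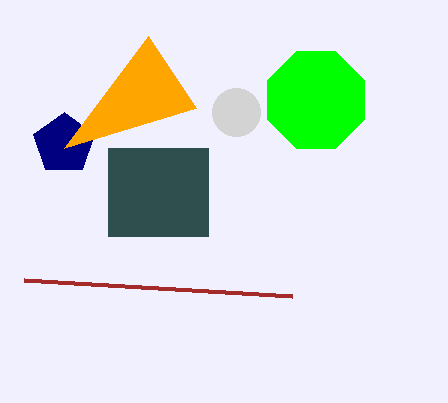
cx_1 = 64; cy_1 = 144; r_1 = 32; cx_2 = 236; cy_2 = 112; r_2 = 24; x0_3 = 108; y0_3 = 148; x1_3 = 208; y1_3 = 236; x1_4 = 64; y1_4 = 148; cx_5 = 316; cy_5 = 100; r_5 = 52; x0_6 = 292; y0_6 = 296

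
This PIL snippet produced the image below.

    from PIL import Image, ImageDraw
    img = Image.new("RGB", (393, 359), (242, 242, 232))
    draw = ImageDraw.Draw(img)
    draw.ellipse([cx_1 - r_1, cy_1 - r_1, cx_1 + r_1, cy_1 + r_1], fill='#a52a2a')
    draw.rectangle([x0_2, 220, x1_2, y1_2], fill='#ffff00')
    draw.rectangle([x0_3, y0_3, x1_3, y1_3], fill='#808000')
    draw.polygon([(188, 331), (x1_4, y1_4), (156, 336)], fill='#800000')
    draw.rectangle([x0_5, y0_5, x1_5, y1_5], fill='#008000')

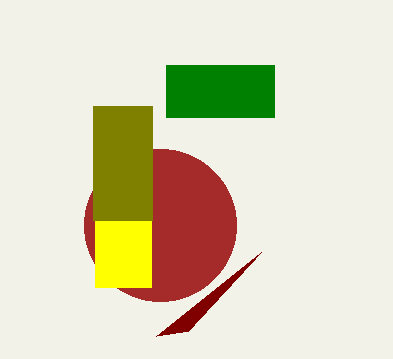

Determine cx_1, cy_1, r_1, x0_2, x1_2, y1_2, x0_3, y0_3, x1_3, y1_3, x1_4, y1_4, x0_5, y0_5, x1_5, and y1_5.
cx_1 = 160, cy_1 = 225, r_1 = 76, x0_2 = 95, x1_2 = 151, y1_2 = 287, x0_3 = 93, y0_3 = 106, x1_3 = 152, y1_3 = 220, x1_4 = 261, y1_4 = 252, x0_5 = 166, y0_5 = 65, x1_5 = 274, y1_5 = 117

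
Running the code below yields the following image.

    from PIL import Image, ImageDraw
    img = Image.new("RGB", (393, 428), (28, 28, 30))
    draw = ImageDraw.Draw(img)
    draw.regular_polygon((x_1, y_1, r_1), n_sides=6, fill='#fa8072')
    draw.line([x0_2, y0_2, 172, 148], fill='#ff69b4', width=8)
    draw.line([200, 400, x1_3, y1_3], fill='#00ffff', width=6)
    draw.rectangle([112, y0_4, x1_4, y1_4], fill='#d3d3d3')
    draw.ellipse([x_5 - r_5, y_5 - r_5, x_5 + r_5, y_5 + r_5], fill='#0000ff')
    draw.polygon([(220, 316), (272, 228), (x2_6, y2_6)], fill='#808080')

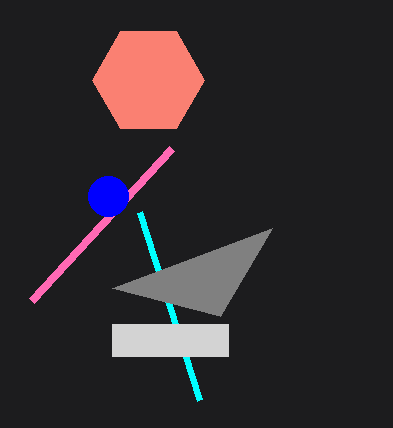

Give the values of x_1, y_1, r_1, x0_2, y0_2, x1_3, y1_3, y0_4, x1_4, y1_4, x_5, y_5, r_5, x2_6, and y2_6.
x_1 = 148; y_1 = 80; r_1 = 56; x0_2 = 32; y0_2 = 300; x1_3 = 140; y1_3 = 212; y0_4 = 324; x1_4 = 228; y1_4 = 356; x_5 = 108; y_5 = 196; r_5 = 20; x2_6 = 112; y2_6 = 288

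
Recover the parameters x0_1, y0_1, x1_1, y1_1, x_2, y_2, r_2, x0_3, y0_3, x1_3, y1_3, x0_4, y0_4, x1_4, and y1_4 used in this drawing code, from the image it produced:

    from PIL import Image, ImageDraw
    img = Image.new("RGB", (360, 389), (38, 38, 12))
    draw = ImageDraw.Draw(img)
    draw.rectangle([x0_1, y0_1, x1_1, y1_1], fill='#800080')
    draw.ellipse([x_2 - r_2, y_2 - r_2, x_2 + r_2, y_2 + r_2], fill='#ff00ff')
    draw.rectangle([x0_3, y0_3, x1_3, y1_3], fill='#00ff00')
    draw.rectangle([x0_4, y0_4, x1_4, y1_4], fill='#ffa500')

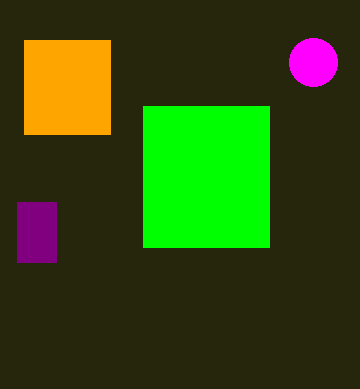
x0_1 = 17; y0_1 = 202; x1_1 = 56; y1_1 = 262; x_2 = 313; y_2 = 62; r_2 = 24; x0_3 = 143; y0_3 = 106; x1_3 = 269; y1_3 = 247; x0_4 = 24; y0_4 = 40; x1_4 = 110; y1_4 = 134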